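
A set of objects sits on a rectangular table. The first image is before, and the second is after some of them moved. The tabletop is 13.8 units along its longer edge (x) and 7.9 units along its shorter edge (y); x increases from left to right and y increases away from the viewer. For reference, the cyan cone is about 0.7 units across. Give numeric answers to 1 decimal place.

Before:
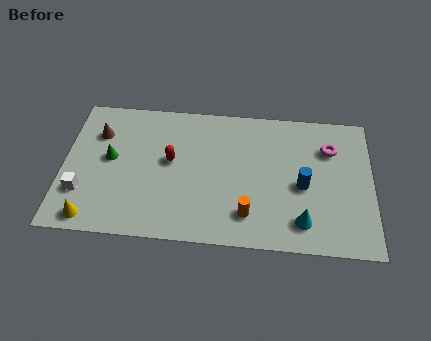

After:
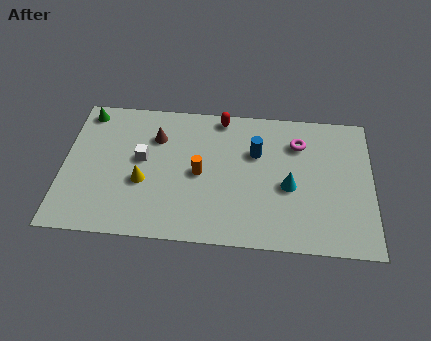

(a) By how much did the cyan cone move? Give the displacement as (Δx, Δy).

(-0.6, 1.9)

The cyan cone started near (10.7, 1.5) and ended near (10.1, 3.4).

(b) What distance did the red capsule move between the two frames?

3.5

From (4.8, 4.4) to (7.0, 7.1), the red capsule covered √(2.2² + 2.7²) ≈ 3.5 units.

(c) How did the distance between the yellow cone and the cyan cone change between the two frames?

-2.8

The distance was about 9.3 in the first image and 6.5 in the second, so they moved 2.8 units closer together.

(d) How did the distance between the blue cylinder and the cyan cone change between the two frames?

+0.3

They were about 2.0 units apart before and 2.3 after — 0.3 units further apart.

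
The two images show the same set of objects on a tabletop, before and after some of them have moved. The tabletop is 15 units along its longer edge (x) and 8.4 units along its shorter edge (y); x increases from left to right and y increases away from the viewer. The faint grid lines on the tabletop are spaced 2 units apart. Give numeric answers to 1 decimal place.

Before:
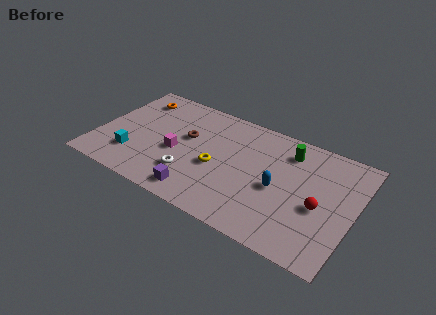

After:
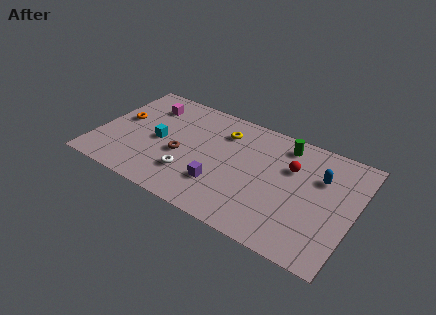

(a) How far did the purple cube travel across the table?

1.6

From (6.4, 1.2) to (7.5, 2.4), the purple cube covered √(1.1² + 1.2²) ≈ 1.6 units.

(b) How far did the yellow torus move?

2.8

The yellow torus was near (7.1, 3.6) before and (7.1, 6.4) after, so it travelled √(0.0² + 2.8²) ≈ 2.8 units.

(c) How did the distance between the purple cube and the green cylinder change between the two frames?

-1.5

Before: roughly 7.1 units apart; after: 5.6. That's 1.5 units closer together.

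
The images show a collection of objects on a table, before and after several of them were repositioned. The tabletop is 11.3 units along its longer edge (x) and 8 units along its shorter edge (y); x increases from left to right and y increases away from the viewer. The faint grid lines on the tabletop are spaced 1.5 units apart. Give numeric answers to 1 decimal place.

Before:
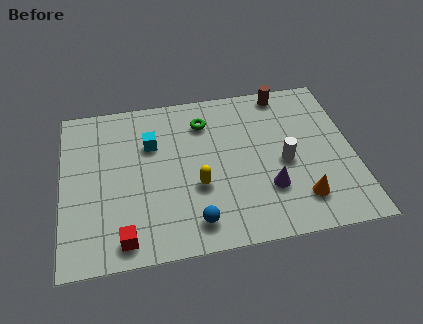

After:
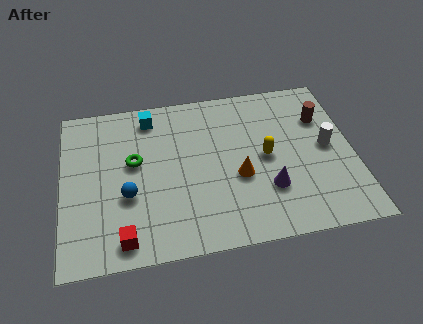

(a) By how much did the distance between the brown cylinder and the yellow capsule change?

-2.7

The distance was about 5.5 in the first image and 2.8 in the second, so they moved 2.7 units closer together.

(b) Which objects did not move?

the purple cone and the red cube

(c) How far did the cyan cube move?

1.4

The cyan cube was near (3.5, 5.4) before and (3.5, 6.8) after, so it travelled √(0.0² + 1.4²) ≈ 1.4 units.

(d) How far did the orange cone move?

2.7

The orange cone was near (9.1, 1.7) before and (6.8, 3.2) after, so it travelled √(2.3² + 1.5²) ≈ 2.7 units.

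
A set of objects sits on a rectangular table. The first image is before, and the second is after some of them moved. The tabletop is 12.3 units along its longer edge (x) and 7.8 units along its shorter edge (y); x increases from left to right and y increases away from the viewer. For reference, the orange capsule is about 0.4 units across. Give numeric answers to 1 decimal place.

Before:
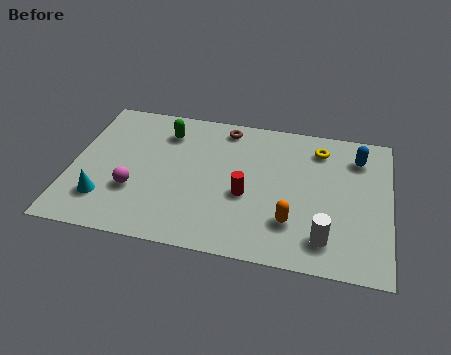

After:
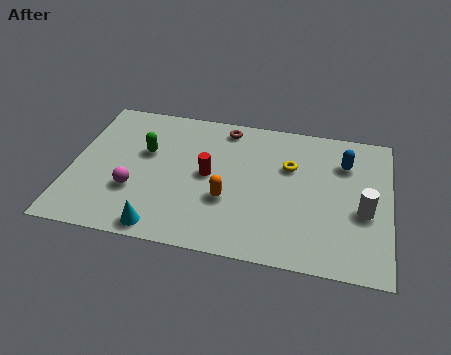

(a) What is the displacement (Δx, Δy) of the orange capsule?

(-2.5, 0.7)

The orange capsule started near (8.6, 2.1) and ended near (6.1, 2.8).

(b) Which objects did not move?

the magenta sphere and the brown torus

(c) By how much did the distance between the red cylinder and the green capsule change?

-1.8

They were about 4.4 units apart before and 2.6 after — 1.8 units closer together.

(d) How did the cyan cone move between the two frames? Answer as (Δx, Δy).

(2.3, -1.1)

The cyan cone was at about (1.4, 1.9) and moved to about (3.7, 0.8).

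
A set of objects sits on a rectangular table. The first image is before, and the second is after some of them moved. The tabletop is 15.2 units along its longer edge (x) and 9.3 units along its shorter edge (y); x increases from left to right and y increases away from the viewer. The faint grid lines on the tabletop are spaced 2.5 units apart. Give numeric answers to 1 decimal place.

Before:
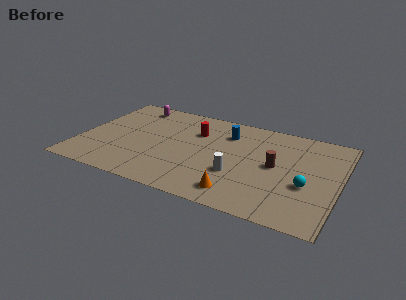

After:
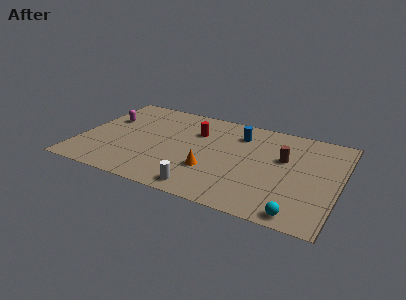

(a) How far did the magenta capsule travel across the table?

2.4

The magenta capsule moved from about (2.6, 8.0) to (1.3, 6.0), a distance of √(1.3² + 2.0²) ≈ 2.4.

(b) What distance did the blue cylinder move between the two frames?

0.7

The blue cylinder was near (8.4, 7.0) before and (9.1, 7.2) after, so it travelled √(0.7² + 0.2²) ≈ 0.7 units.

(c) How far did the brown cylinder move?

1.0

The brown cylinder moved from about (11.5, 4.8) to (11.9, 5.7), a distance of √(0.4² + 0.9²) ≈ 1.0.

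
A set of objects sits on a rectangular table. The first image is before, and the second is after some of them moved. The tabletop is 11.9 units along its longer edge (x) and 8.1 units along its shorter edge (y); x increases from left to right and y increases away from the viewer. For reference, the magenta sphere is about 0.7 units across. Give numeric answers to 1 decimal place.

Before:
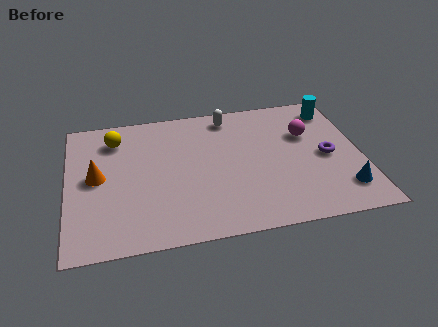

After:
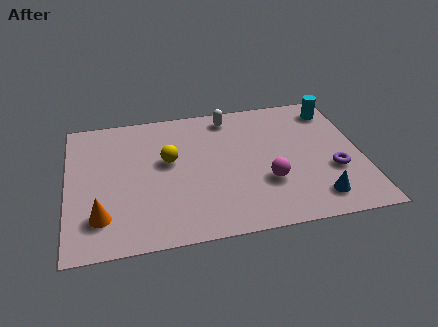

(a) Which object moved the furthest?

the magenta sphere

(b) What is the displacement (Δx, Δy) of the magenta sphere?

(-1.8, -2.6)

The magenta sphere started near (9.8, 5.3) and ended near (8.0, 2.7).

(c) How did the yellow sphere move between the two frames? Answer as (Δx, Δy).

(2.1, -1.7)

The yellow sphere was at about (2.0, 6.4) and moved to about (4.1, 4.7).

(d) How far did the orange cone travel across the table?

2.3

The orange cone moved from about (1.2, 4.2) to (1.3, 1.9), a distance of √(0.1² + 2.3²) ≈ 2.3.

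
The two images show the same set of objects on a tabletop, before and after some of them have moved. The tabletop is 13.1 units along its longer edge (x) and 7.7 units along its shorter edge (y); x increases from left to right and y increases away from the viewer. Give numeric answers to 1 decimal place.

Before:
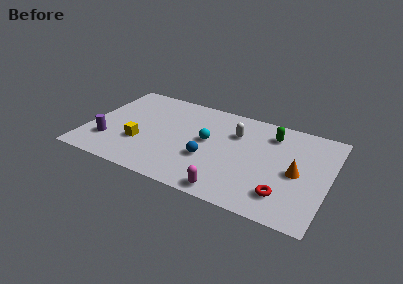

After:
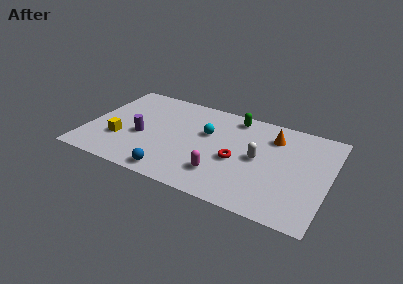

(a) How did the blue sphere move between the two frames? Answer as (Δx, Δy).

(-1.7, -1.9)

The blue sphere was at about (6.7, 2.8) and moved to about (5.0, 0.9).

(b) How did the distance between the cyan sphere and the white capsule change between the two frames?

+1.2

They were about 1.8 units apart before and 3.0 after — 1.2 units further apart.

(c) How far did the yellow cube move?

1.1

The yellow cube was near (3.0, 2.6) before and (1.9, 2.5) after, so it travelled √(1.1² + 0.1²) ≈ 1.1 units.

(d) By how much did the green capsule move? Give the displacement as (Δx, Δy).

(-2.1, 0.6)

From the two frames, the green capsule sits at roughly (9.8, 6.1) before and (7.7, 6.7) after.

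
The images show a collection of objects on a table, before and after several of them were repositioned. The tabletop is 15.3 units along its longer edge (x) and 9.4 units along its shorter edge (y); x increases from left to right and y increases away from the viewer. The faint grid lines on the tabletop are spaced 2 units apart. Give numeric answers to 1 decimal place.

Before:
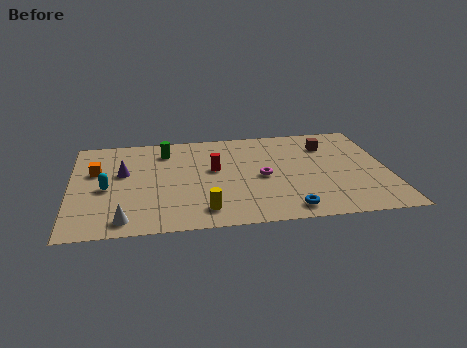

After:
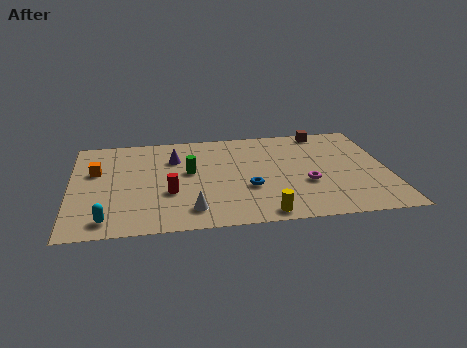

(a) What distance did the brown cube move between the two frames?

1.4

From (12.5, 7.1) to (12.4, 8.5), the brown cube covered √(0.1² + 1.4²) ≈ 1.4 units.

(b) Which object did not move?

the orange cube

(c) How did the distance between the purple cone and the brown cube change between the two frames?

-2.5

Before: roughly 10.1 units apart; after: 7.6. That's 2.5 units closer together.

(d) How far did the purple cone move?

2.7

The purple cone moved from about (2.5, 5.6) to (5.0, 6.7), a distance of √(2.5² + 1.1²) ≈ 2.7.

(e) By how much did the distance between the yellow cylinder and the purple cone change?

+1.6

They were about 5.5 units apart before and 7.1 after — 1.6 units further apart.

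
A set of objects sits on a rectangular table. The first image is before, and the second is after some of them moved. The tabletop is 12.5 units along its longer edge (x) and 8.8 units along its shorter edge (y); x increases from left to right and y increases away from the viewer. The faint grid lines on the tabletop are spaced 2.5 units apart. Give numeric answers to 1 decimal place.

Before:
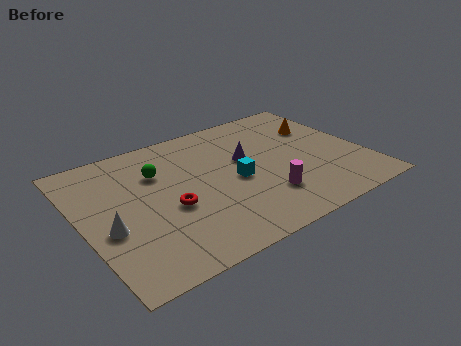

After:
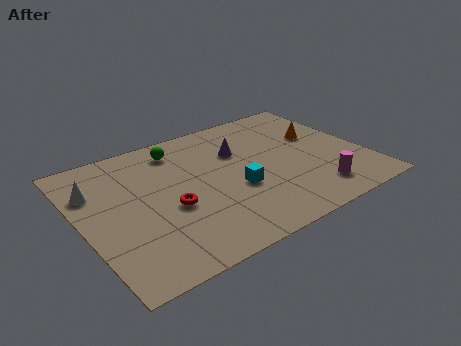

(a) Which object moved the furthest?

the white cone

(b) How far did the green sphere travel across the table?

1.6

From (3.6, 6.1) to (4.7, 7.3), the green sphere covered √(1.1² + 1.2²) ≈ 1.6 units.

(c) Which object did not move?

the red torus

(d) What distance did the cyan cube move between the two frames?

0.6

From (6.7, 4.0) to (6.6, 3.4), the cyan cube covered √(0.1² + 0.6²) ≈ 0.6 units.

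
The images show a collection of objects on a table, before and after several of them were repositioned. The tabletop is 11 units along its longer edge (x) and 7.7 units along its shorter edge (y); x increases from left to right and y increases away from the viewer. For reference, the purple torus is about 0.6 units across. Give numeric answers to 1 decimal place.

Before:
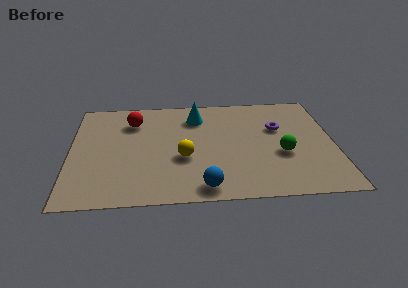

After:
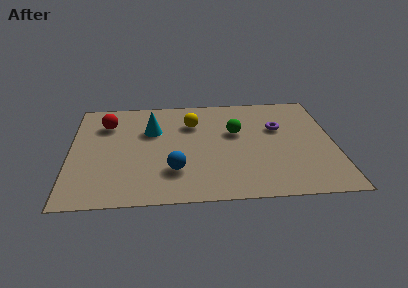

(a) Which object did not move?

the purple torus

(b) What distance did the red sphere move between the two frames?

1.1

The red sphere moved from about (2.6, 5.8) to (1.5, 5.7), a distance of √(1.1² + 0.1²) ≈ 1.1.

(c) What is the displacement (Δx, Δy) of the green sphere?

(-1.9, 1.7)

From the two frames, the green sphere sits at roughly (8.8, 3.0) before and (6.9, 4.7) after.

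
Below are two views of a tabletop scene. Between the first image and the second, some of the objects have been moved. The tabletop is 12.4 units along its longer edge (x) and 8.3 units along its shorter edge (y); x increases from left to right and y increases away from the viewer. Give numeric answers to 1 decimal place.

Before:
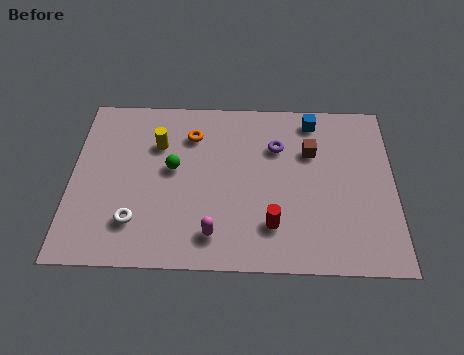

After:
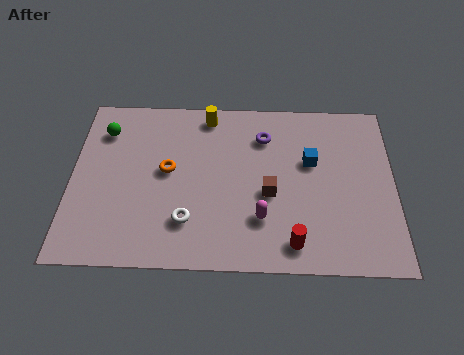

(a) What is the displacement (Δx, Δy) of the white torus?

(2.0, 0.1)

The white torus started near (2.5, 2.0) and ended near (4.5, 2.1).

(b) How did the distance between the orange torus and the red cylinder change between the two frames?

+0.5

Before: roughly 5.3 units apart; after: 5.8. That's 0.5 units further apart.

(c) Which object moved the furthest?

the green sphere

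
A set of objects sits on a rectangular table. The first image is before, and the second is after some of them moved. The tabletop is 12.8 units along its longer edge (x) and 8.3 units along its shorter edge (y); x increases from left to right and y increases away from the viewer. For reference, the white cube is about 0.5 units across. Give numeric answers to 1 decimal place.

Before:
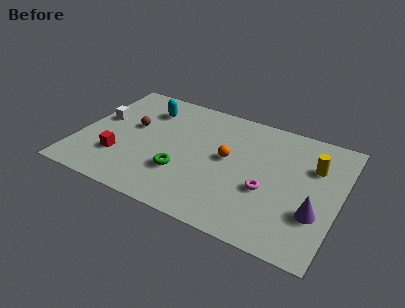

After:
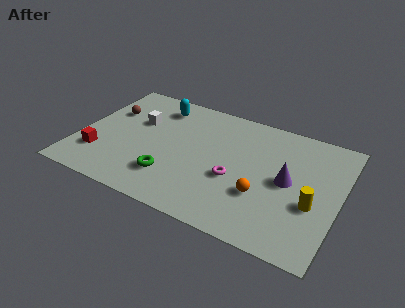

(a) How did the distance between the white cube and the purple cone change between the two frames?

-3.4

The distance was about 11.1 in the first image and 7.7 in the second, so they moved 3.4 units closer together.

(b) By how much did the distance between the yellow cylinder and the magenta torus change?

+0.6

The distance was about 3.2 in the first image and 3.8 in the second, so they moved 0.6 units further apart.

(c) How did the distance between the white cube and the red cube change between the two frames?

+0.7

They were about 2.7 units apart before and 3.4 after — 0.7 units further apart.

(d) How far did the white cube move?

1.9

From (0.9, 4.8) to (2.7, 5.3), the white cube covered √(1.8² + 0.5²) ≈ 1.9 units.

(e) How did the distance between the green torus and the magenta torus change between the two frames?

-0.9

The distance was about 4.1 in the first image and 3.2 in the second, so they moved 0.9 units closer together.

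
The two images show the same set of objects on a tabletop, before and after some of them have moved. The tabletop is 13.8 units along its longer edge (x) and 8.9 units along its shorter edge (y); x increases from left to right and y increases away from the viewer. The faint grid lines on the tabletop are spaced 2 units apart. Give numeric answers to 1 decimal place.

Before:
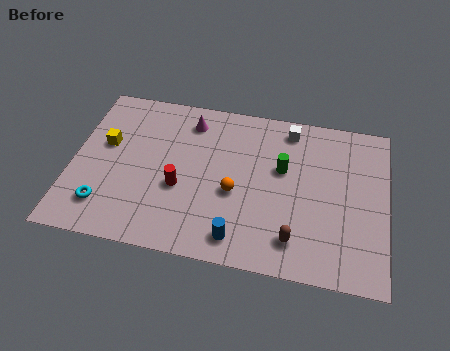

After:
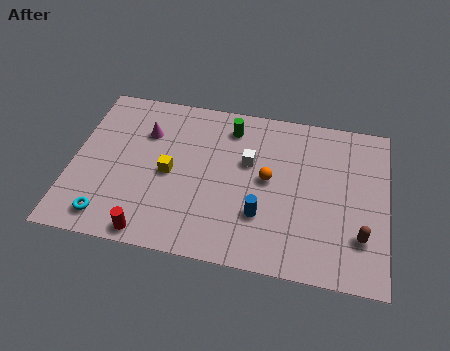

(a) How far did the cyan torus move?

0.6

The cyan torus was near (1.6, 1.9) before and (1.8, 1.3) after, so it travelled √(0.2² + 0.6²) ≈ 0.6 units.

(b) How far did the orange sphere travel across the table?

1.7

From (7.2, 3.7) to (8.6, 4.7), the orange sphere covered √(1.4² + 1.0²) ≈ 1.7 units.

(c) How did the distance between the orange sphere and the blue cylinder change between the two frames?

-0.4

The distance was about 2.4 in the first image and 2.0 in the second, so they moved 0.4 units closer together.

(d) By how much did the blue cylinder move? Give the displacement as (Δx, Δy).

(0.9, 1.4)

The blue cylinder was at about (7.5, 1.3) and moved to about (8.4, 2.7).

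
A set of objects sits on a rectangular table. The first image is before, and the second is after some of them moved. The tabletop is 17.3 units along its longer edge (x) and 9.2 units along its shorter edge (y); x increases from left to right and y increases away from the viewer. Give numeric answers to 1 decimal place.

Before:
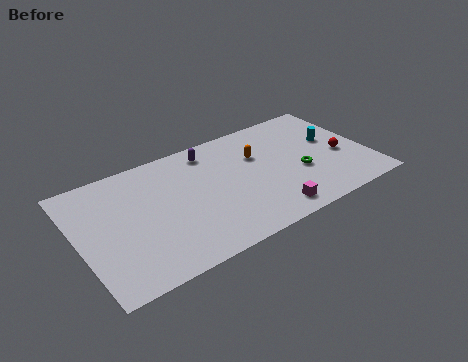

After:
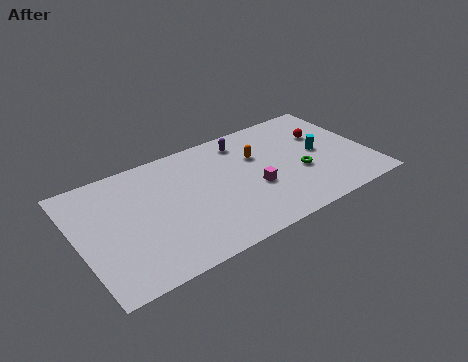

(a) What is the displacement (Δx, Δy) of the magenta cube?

(-0.5, 2.3)

The magenta cube was at about (10.8, 1.3) and moved to about (10.3, 3.6).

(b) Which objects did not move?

the green torus and the orange capsule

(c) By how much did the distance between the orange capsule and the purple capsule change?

-1.5

The distance was about 3.2 in the first image and 1.7 in the second, so they moved 1.5 units closer together.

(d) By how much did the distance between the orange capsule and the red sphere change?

-1.2

They were about 5.3 units apart before and 4.1 after — 1.2 units closer together.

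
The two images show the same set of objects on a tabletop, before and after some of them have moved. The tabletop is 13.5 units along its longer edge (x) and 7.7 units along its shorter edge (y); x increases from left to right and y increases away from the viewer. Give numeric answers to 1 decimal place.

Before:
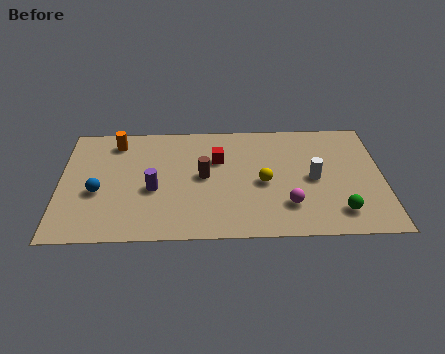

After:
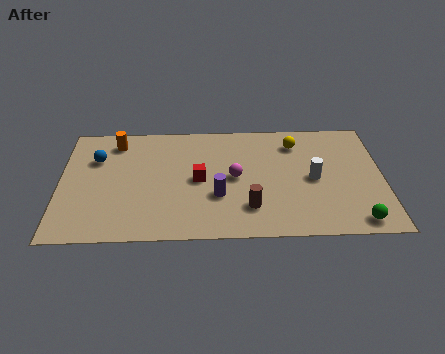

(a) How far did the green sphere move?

0.9

The green sphere was near (11.6, 1.5) before and (12.3, 0.9) after, so it travelled √(0.7² + 0.6²) ≈ 0.9 units.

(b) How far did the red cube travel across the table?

1.5

The red cube was near (6.6, 5.1) before and (5.8, 3.8) after, so it travelled √(0.8² + 1.3²) ≈ 1.5 units.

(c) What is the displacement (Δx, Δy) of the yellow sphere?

(1.4, 2.6)

The yellow sphere was at about (8.5, 3.5) and moved to about (9.9, 6.1).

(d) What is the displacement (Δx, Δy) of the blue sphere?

(-0.1, 2.2)

The blue sphere started near (1.6, 3.1) and ended near (1.5, 5.3).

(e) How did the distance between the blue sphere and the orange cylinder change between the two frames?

-2.0

The distance was about 3.4 in the first image and 1.4 in the second, so they moved 2.0 units closer together.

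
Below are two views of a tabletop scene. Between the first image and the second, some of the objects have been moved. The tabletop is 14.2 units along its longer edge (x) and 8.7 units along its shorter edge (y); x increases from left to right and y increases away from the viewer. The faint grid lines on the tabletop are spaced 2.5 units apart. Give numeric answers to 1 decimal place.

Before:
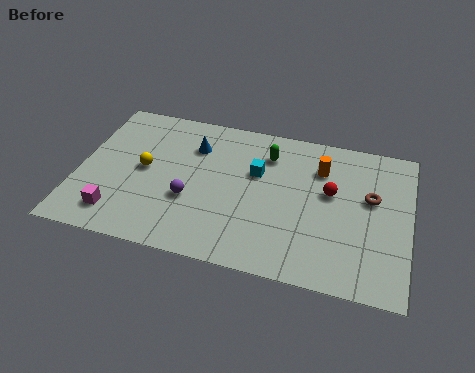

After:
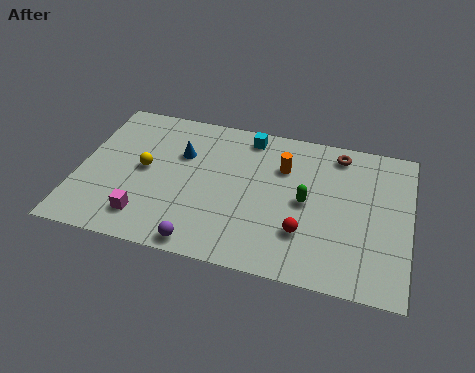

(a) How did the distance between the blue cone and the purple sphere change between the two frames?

+2.0

The distance was about 3.2 in the first image and 5.2 in the second, so they moved 2.0 units further apart.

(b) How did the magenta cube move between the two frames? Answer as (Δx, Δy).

(1.2, 0.1)

The magenta cube started near (1.9, 1.6) and ended near (3.1, 1.7).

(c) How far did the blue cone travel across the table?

0.8

The blue cone moved from about (4.8, 6.4) to (4.3, 5.8), a distance of √(0.5² + 0.6²) ≈ 0.8.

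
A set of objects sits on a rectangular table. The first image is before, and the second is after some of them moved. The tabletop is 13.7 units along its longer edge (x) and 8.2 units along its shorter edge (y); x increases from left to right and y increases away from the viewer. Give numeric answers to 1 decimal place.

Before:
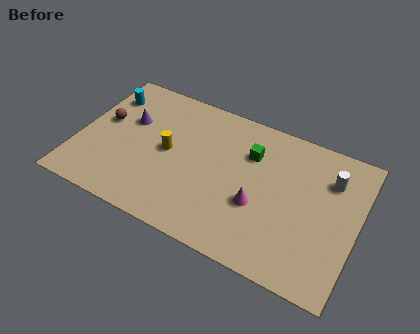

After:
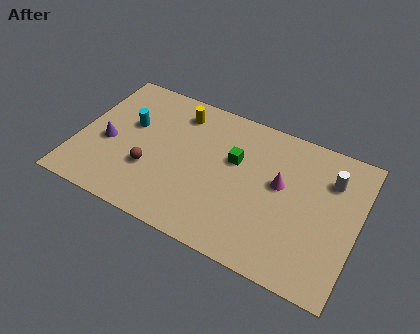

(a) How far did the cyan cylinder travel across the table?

1.9

From (1.0, 6.3) to (2.4, 5.0), the cyan cylinder covered √(1.4² + 1.3²) ≈ 1.9 units.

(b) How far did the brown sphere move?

3.2

The brown sphere was near (1.1, 4.7) before and (3.7, 2.8) after, so it travelled √(2.6² + 1.9²) ≈ 3.2 units.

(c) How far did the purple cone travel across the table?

1.9

From (2.3, 5.2) to (1.5, 3.5), the purple cone covered √(0.8² + 1.7²) ≈ 1.9 units.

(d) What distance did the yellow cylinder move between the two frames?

2.5

From (4.4, 4.2) to (4.6, 6.7), the yellow cylinder covered √(0.2² + 2.5²) ≈ 2.5 units.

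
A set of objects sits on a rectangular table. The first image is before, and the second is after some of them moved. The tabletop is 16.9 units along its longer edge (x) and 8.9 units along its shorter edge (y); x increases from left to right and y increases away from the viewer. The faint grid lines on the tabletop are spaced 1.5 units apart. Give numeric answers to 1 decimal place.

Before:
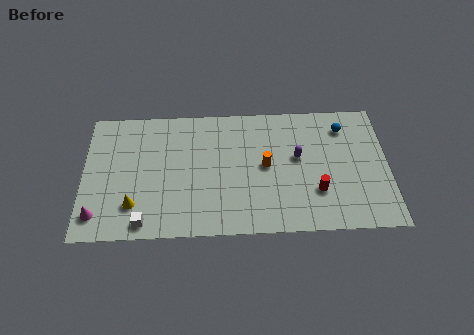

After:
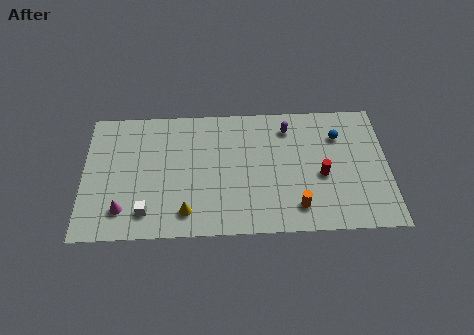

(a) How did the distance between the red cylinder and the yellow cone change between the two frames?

-2.3

Before: roughly 10.1 units apart; after: 7.8. That's 2.3 units closer together.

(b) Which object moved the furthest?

the orange cylinder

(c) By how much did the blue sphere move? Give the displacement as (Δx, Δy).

(-0.3, -0.6)

From the two frames, the blue sphere sits at roughly (14.5, 7.1) before and (14.2, 6.5) after.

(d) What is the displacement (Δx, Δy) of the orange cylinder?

(1.7, -2.9)

The orange cylinder started near (10.1, 4.6) and ended near (11.8, 1.7).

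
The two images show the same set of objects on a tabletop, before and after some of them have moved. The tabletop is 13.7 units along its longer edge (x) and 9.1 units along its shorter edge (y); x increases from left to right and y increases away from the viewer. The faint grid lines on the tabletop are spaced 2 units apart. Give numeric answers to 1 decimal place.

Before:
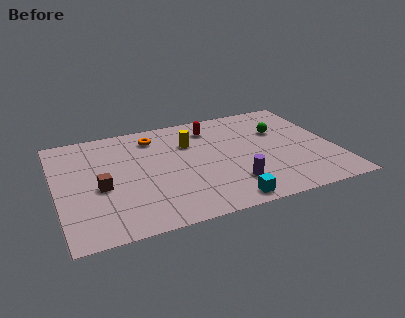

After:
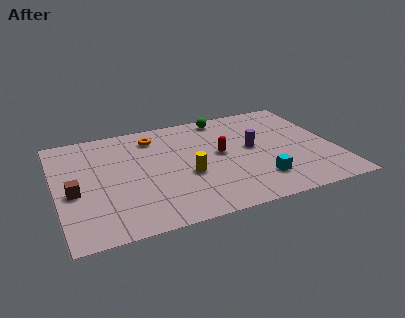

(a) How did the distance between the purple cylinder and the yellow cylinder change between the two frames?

-0.8

Before: roughly 4.4 units apart; after: 3.6. That's 0.8 units closer together.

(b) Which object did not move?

the orange torus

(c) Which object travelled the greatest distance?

the green sphere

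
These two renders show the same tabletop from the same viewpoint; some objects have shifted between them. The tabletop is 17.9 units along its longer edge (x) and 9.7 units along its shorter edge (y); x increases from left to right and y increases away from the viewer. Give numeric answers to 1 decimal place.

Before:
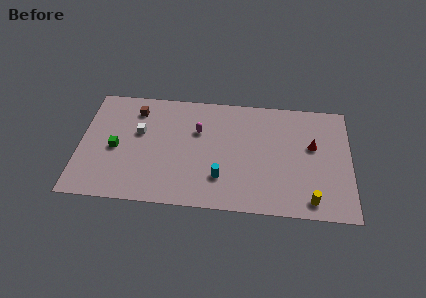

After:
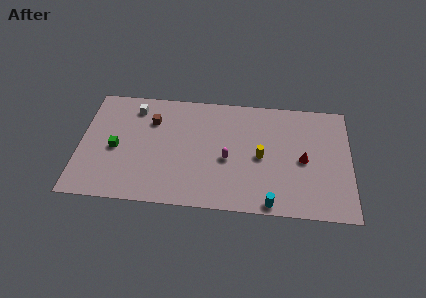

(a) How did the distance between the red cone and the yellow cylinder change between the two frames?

-1.7

The distance was about 4.5 in the first image and 2.8 in the second, so they moved 1.7 units closer together.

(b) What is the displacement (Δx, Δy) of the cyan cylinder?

(3.3, -1.8)

The cyan cylinder started near (9.4, 2.6) and ended near (12.7, 0.8).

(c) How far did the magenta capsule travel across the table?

3.0

From (7.8, 6.4) to (9.8, 4.2), the magenta capsule covered √(2.0² + 2.2²) ≈ 3.0 units.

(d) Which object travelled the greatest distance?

the yellow cylinder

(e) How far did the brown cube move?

1.4

From (3.6, 7.8) to (4.7, 7.0), the brown cube covered √(1.1² + 0.8²) ≈ 1.4 units.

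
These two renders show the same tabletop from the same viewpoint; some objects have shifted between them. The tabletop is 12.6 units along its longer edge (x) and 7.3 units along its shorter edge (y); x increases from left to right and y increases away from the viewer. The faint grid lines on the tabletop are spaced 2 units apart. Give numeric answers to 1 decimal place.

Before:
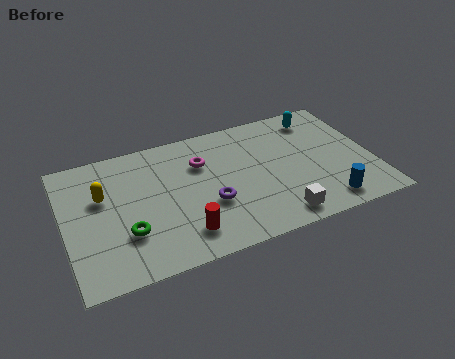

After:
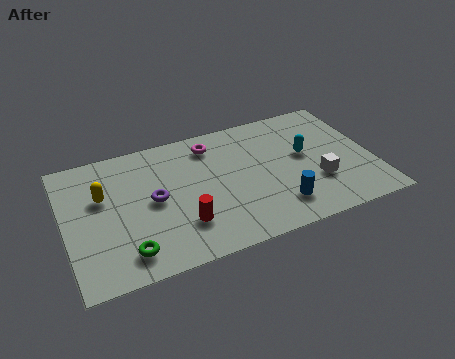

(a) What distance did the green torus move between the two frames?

1.0

From (2.4, 2.3) to (2.3, 1.3), the green torus covered √(0.1² + 1.0²) ≈ 1.0 units.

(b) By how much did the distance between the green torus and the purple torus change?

-0.7

The distance was about 3.4 in the first image and 2.7 in the second, so they moved 0.7 units closer together.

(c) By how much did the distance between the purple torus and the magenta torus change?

+1.1

The distance was about 2.4 in the first image and 3.5 in the second, so they moved 1.1 units further apart.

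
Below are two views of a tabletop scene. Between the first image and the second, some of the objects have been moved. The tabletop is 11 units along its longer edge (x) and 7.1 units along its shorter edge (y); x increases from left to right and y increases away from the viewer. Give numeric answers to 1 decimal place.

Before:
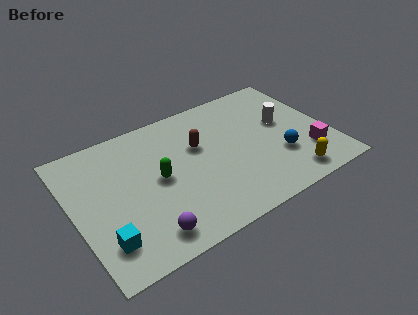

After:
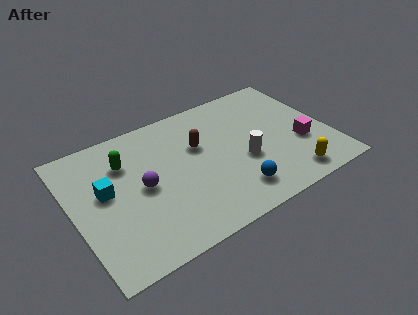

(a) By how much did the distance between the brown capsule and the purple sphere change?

-1.6

They were about 4.4 units apart before and 2.8 after — 1.6 units closer together.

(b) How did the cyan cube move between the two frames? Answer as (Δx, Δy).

(0.4, 2.4)

From the two frames, the cyan cube sits at roughly (1.0, 1.6) before and (1.4, 4.0) after.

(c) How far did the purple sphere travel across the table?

2.4

The purple sphere moved from about (2.7, 1.1) to (2.9, 3.5), a distance of √(0.2² + 2.4²) ≈ 2.4.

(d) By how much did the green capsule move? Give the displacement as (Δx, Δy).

(-1.2, 1.5)

The green capsule was at about (3.6, 3.6) and moved to about (2.4, 5.1).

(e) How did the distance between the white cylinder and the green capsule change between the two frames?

-0.3

They were about 5.6 units apart before and 5.3 after — 0.3 units closer together.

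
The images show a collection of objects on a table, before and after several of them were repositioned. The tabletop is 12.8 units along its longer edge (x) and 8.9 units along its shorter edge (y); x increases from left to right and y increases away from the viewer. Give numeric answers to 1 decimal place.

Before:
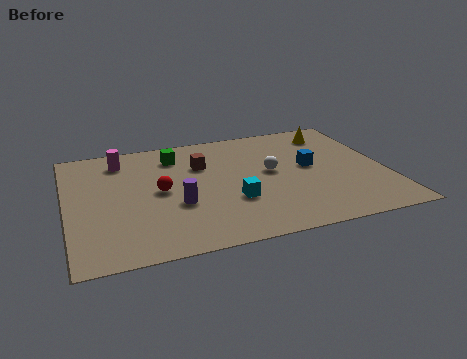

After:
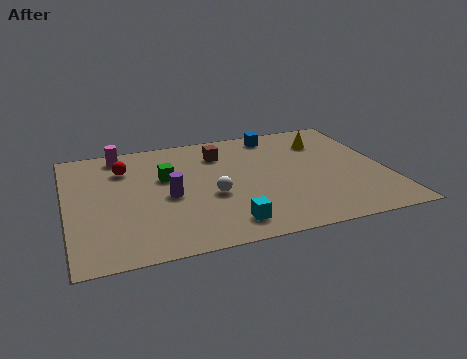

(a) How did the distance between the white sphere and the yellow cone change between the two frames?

+2.0

Before: roughly 3.8 units apart; after: 5.8. That's 2.0 units further apart.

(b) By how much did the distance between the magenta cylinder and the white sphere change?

-1.0

The distance was about 6.4 in the first image and 5.4 in the second, so they moved 1.0 units closer together.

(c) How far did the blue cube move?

3.2

From (9.8, 4.8) to (8.7, 7.8), the blue cube covered √(1.1² + 3.0²) ≈ 3.2 units.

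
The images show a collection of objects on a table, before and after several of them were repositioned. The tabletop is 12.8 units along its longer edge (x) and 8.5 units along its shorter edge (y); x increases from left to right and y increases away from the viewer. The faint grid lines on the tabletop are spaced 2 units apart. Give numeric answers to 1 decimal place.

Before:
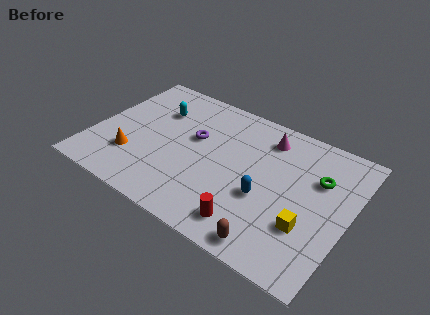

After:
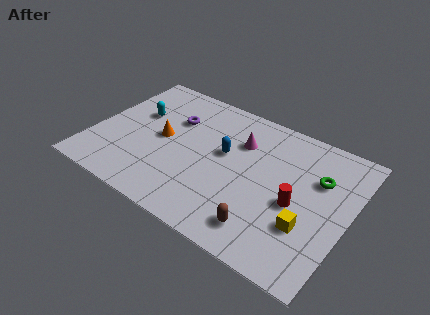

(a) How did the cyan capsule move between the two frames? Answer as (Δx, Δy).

(-0.9, -0.7)

From the two frames, the cyan capsule sits at roughly (2.8, 6.0) before and (1.9, 5.3) after.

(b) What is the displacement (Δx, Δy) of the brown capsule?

(-0.5, 0.6)

The brown capsule was at about (9.6, 0.9) and moved to about (9.1, 1.5).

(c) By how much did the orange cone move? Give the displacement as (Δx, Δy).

(1.2, 1.9)

From the two frames, the orange cone sits at roughly (2.2, 2.4) before and (3.4, 4.3) after.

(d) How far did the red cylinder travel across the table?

3.0

The red cylinder moved from about (8.4, 1.4) to (10.3, 3.7), a distance of √(1.9² + 2.3²) ≈ 3.0.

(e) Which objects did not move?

the green torus and the yellow cube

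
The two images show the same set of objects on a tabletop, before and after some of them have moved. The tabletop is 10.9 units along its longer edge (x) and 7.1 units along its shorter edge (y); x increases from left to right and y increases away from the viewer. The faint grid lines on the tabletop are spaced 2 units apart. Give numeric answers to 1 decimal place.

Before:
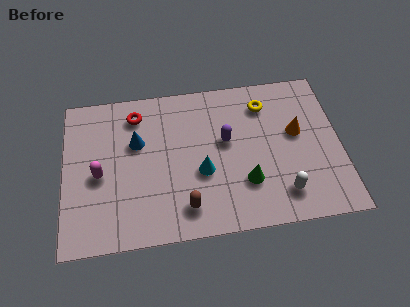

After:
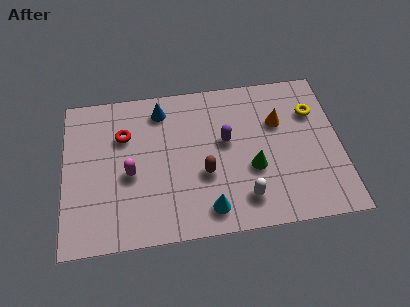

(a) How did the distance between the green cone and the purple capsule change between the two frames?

-0.4

They were about 2.1 units apart before and 1.7 after — 0.4 units closer together.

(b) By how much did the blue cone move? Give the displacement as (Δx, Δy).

(1.0, 1.4)

The blue cone was at about (2.9, 4.5) and moved to about (3.9, 5.9).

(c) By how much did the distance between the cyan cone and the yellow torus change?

+2.0

The distance was about 3.8 in the first image and 5.8 in the second, so they moved 2.0 units further apart.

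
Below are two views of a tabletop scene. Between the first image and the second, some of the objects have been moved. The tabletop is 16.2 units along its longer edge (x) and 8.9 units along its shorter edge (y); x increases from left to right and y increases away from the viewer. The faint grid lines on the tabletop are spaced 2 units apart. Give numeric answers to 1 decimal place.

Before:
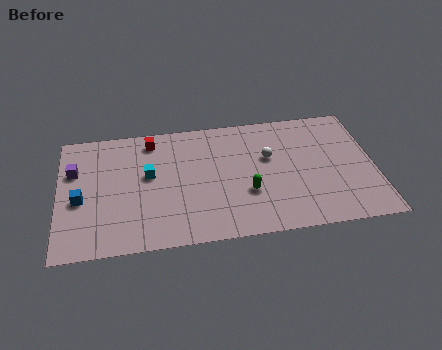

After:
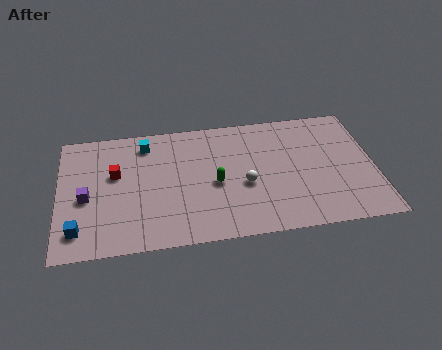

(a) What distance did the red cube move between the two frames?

2.9

The red cube moved from about (4.8, 7.6) to (2.9, 5.4), a distance of √(1.9² + 2.2²) ≈ 2.9.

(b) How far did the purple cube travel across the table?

2.1

The purple cube was near (0.8, 5.9) before and (1.4, 3.9) after, so it travelled √(0.6² + 2.0²) ≈ 2.1 units.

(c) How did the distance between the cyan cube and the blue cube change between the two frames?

+3.0

Before: roughly 3.7 units apart; after: 6.7. That's 3.0 units further apart.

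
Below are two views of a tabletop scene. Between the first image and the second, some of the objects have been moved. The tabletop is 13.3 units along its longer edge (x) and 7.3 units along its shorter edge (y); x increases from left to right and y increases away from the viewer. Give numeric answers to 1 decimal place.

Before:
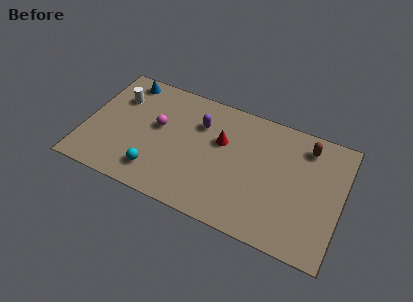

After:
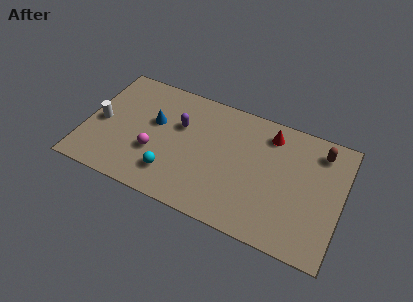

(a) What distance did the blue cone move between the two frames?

2.7

The blue cone was near (1.7, 6.4) before and (3.5, 4.4) after, so it travelled √(1.8² + 2.0²) ≈ 2.7 units.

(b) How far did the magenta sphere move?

1.6

The magenta sphere moved from about (3.7, 4.2) to (3.7, 2.6), a distance of √(0.0² + 1.6²) ≈ 1.6.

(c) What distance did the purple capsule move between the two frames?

1.1

From (5.8, 5.2) to (4.8, 4.7), the purple capsule covered √(1.0² + 0.5²) ≈ 1.1 units.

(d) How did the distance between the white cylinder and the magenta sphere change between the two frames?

+0.6

Before: roughly 2.4 units apart; after: 3.0. That's 0.6 units further apart.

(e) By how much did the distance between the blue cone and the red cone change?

+0.5

They were about 5.6 units apart before and 6.1 after — 0.5 units further apart.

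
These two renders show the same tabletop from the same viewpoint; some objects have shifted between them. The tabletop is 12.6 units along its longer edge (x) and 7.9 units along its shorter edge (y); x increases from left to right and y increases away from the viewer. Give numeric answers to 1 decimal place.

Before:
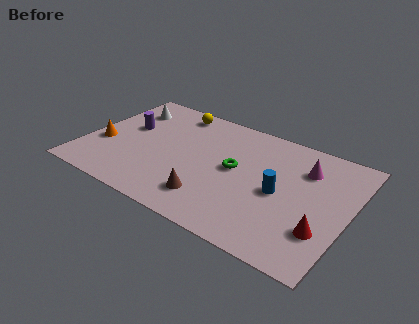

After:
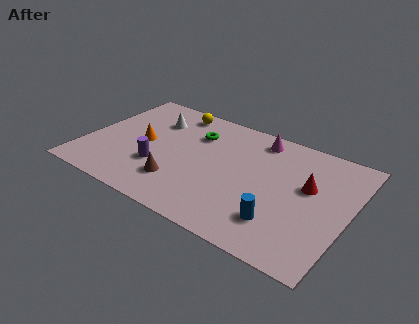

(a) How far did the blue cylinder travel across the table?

1.8

From (9.4, 3.7) to (9.7, 1.9), the blue cylinder covered √(0.3² + 1.8²) ≈ 1.8 units.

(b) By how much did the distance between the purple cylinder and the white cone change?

+1.9

They were about 1.4 units apart before and 3.3 after — 1.9 units further apart.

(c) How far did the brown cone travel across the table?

1.6

The brown cone moved from about (6.4, 1.7) to (4.8, 2.0), a distance of √(1.6² + 0.3²) ≈ 1.6.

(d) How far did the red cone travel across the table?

2.6

From (11.6, 2.3) to (10.6, 4.7), the red cone covered √(1.0² + 2.4²) ≈ 2.6 units.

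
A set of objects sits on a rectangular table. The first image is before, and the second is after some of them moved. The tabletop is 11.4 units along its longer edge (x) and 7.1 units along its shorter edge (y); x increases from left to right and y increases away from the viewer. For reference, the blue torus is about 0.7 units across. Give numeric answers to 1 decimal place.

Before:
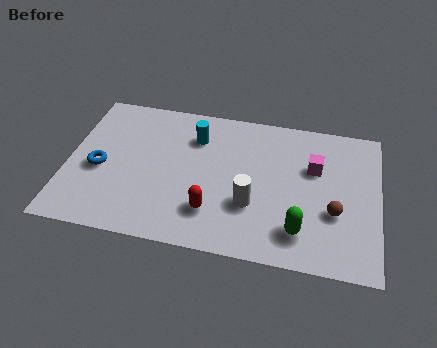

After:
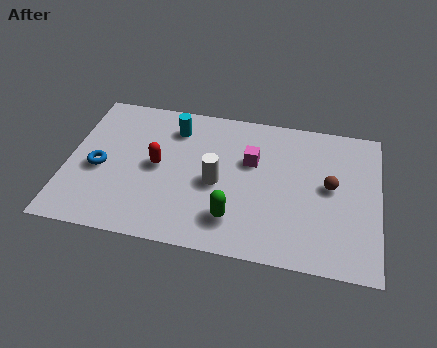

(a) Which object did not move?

the blue torus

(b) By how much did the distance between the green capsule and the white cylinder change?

-0.3

Before: roughly 2.0 units apart; after: 1.7. That's 0.3 units closer together.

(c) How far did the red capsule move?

2.8

From (5.4, 1.8) to (3.3, 3.6), the red capsule covered √(2.1² + 1.8²) ≈ 2.8 units.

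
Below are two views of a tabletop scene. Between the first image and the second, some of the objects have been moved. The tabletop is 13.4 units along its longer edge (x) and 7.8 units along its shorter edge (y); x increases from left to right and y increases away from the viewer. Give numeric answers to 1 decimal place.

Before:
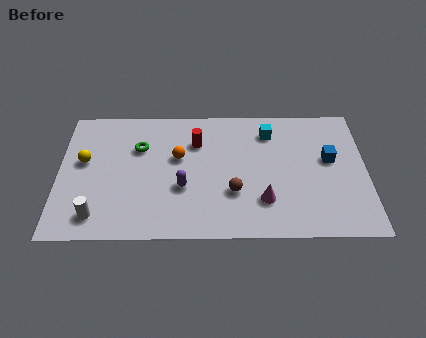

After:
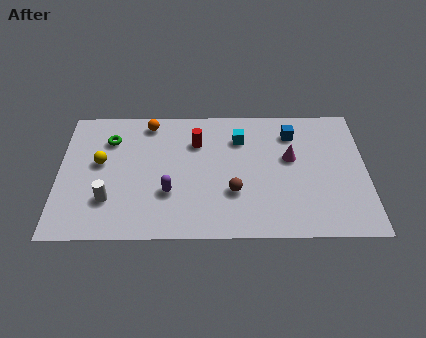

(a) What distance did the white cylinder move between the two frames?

1.0

The white cylinder moved from about (1.7, 1.3) to (2.2, 2.2), a distance of √(0.5² + 0.9²) ≈ 1.0.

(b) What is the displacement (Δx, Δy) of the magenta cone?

(1.2, 2.5)

The magenta cone started near (8.9, 2.1) and ended near (10.1, 4.6).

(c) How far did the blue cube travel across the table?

2.3

The blue cube moved from about (11.8, 4.5) to (10.2, 6.1), a distance of √(1.6² + 1.6²) ≈ 2.3.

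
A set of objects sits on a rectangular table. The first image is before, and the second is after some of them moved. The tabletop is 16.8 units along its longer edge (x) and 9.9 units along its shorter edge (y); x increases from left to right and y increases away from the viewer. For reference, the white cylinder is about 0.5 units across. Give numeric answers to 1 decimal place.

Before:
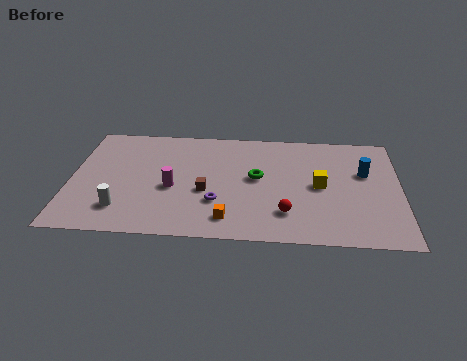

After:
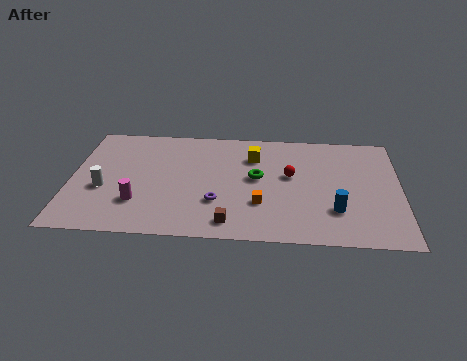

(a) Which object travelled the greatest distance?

the yellow cube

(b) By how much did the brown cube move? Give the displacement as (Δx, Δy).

(1.3, -2.6)

The brown cube was at about (6.9, 4.0) and moved to about (8.2, 1.4).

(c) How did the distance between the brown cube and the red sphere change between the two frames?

+0.8

The distance was about 4.4 in the first image and 5.2 in the second, so they moved 0.8 units further apart.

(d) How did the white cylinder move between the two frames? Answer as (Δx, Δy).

(-1.0, 1.7)

The white cylinder started near (2.7, 2.2) and ended near (1.7, 3.9).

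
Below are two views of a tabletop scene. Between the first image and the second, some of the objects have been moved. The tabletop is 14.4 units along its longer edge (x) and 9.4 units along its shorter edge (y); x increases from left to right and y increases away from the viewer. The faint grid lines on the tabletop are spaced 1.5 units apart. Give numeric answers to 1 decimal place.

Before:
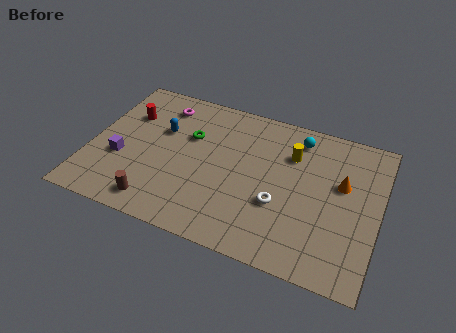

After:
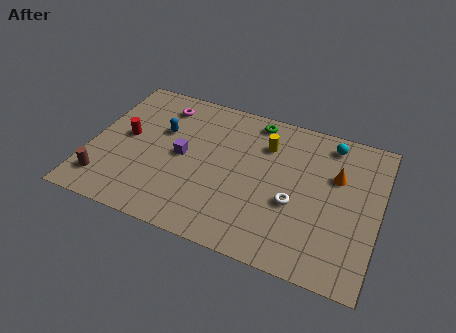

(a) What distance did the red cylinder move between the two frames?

1.5

The red cylinder was near (1.6, 6.5) before and (1.7, 5.0) after, so it travelled √(0.1² + 1.5²) ≈ 1.5 units.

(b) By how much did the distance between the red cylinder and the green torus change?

+3.8

Before: roughly 3.2 units apart; after: 7.0. That's 3.8 units further apart.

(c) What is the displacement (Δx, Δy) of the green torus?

(3.1, 2.2)

The green torus was at about (4.8, 6.1) and moved to about (7.9, 8.3).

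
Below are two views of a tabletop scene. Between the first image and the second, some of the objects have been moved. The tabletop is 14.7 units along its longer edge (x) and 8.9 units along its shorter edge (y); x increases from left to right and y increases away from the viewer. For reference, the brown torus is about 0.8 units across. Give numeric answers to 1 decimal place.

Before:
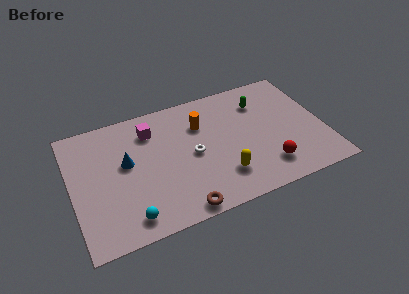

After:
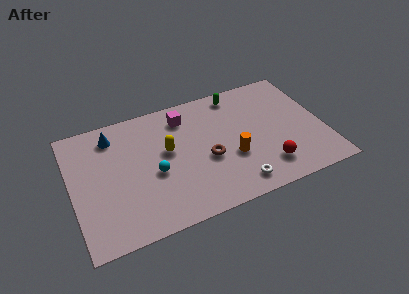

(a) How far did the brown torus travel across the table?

3.5

The brown torus moved from about (5.9, 0.8) to (7.8, 3.7), a distance of √(1.9² + 2.9²) ≈ 3.5.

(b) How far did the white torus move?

3.7

The white torus was near (7.0, 4.3) before and (9.2, 1.3) after, so it travelled √(2.2² + 3.0²) ≈ 3.7 units.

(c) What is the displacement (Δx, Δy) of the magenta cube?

(2.0, 0.3)

The magenta cube started near (4.8, 6.9) and ended near (6.8, 7.2).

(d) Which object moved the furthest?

the yellow capsule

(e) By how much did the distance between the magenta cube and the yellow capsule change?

-3.6

They were about 6.0 units apart before and 2.4 after — 3.6 units closer together.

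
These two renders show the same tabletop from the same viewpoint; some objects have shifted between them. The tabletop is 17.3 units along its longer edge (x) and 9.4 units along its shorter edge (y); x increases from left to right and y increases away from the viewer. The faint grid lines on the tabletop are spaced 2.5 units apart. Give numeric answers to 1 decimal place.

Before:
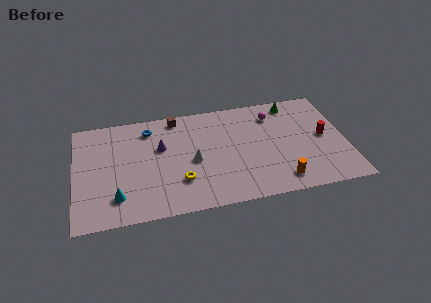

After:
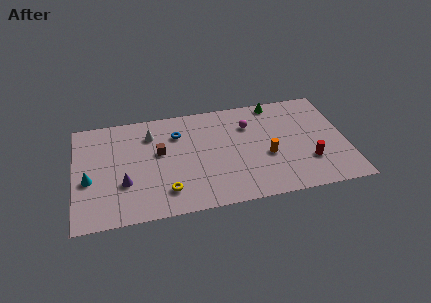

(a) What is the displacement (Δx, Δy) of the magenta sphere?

(-1.6, -0.6)

The magenta sphere started near (12.8, 7.4) and ended near (11.2, 6.8).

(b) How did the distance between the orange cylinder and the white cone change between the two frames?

+2.0

Before: roughly 6.1 units apart; after: 8.1. That's 2.0 units further apart.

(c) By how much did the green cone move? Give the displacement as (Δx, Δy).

(-1.1, 0.3)

The green cone was at about (14.1, 8.2) and moved to about (13.0, 8.5).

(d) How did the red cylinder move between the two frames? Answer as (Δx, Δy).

(-1.1, -2.0)

From the two frames, the red cylinder sits at roughly (15.9, 4.8) before and (14.8, 2.8) after.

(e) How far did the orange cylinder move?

2.4

The orange cylinder moved from about (12.9, 1.5) to (12.2, 3.8), a distance of √(0.7² + 2.3²) ≈ 2.4.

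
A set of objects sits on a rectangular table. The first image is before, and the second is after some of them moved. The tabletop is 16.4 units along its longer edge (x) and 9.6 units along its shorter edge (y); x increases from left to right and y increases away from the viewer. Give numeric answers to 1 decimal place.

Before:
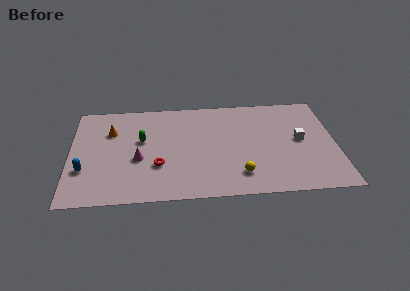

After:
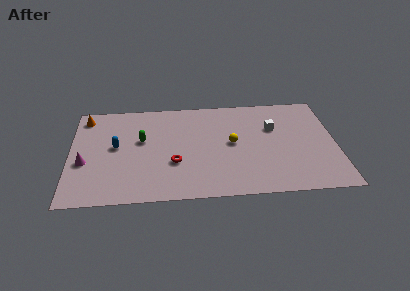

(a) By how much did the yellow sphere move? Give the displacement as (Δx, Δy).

(-0.4, 3.0)

The yellow sphere started near (10.4, 2.0) and ended near (10.0, 5.0).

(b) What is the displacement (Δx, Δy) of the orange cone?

(-1.6, 1.5)

The orange cone started near (2.5, 6.7) and ended near (0.9, 8.2).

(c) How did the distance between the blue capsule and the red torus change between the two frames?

-0.5

They were about 4.5 units apart before and 4.0 after — 0.5 units closer together.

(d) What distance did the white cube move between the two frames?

2.1

From (14.2, 5.0) to (12.6, 6.3), the white cube covered √(1.6² + 1.3²) ≈ 2.1 units.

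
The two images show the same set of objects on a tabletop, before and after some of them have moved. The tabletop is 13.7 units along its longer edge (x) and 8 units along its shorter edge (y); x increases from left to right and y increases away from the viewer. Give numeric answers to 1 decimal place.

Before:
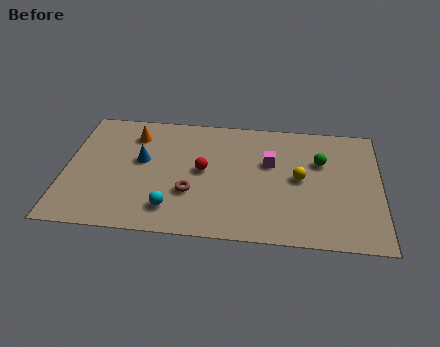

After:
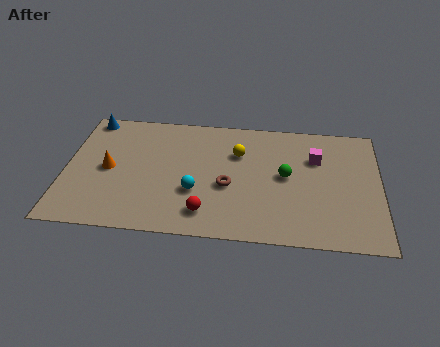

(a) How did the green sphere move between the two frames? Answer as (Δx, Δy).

(-1.5, -1.1)

From the two frames, the green sphere sits at roughly (11.1, 5.3) before and (9.6, 4.2) after.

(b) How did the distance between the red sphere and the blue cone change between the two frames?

+5.1

They were about 2.7 units apart before and 7.8 after — 5.1 units further apart.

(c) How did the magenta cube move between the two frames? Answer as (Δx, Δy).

(2.0, 0.5)

The magenta cube was at about (8.9, 5.0) and moved to about (10.9, 5.5).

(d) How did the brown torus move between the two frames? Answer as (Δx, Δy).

(1.6, 0.6)

The brown torus started near (5.5, 2.7) and ended near (7.1, 3.3).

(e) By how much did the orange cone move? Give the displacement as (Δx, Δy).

(-1.0, -2.4)

From the two frames, the orange cone sits at roughly (2.9, 6.3) before and (1.9, 3.9) after.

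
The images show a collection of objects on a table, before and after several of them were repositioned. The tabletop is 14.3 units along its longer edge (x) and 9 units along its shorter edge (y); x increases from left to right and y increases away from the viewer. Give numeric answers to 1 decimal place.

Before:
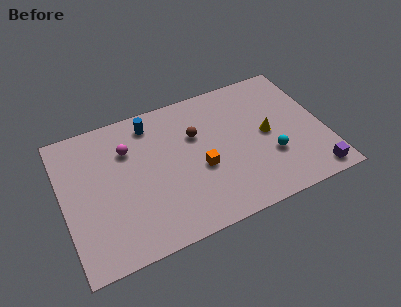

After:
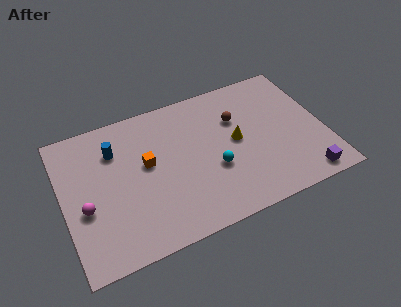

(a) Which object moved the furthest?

the magenta sphere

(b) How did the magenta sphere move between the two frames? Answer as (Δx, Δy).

(-2.6, -2.8)

The magenta sphere was at about (3.7, 6.4) and moved to about (1.1, 3.6).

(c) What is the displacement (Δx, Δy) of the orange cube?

(-2.8, 1.4)

The orange cube started near (7.4, 3.7) and ended near (4.6, 5.1).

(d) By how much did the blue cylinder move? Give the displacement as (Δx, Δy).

(-2.1, -1.0)

The blue cylinder was at about (5.1, 7.6) and moved to about (3.0, 6.6).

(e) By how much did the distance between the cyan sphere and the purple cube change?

+2.4

Before: roughly 2.9 units apart; after: 5.3. That's 2.4 units further apart.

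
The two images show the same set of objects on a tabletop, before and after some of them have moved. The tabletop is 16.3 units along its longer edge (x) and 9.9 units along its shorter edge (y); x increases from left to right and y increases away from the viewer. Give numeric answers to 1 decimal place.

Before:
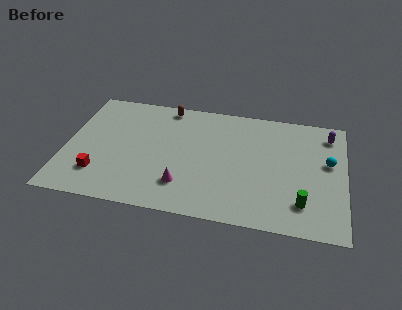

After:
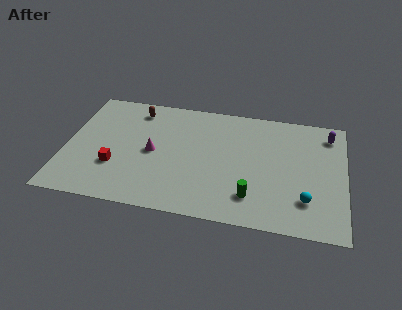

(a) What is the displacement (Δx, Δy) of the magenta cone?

(-1.9, 2.4)

The magenta cone started near (7.0, 2.4) and ended near (5.1, 4.8).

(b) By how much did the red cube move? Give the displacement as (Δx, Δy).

(0.9, 0.8)

The red cube was at about (2.1, 2.4) and moved to about (3.0, 3.2).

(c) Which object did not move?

the purple capsule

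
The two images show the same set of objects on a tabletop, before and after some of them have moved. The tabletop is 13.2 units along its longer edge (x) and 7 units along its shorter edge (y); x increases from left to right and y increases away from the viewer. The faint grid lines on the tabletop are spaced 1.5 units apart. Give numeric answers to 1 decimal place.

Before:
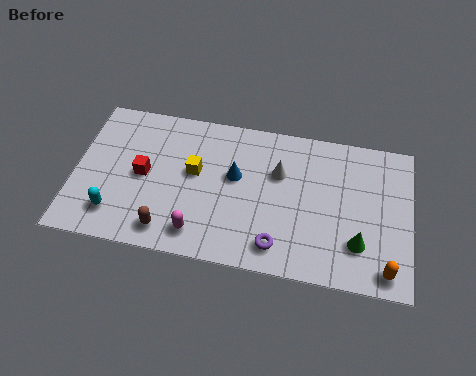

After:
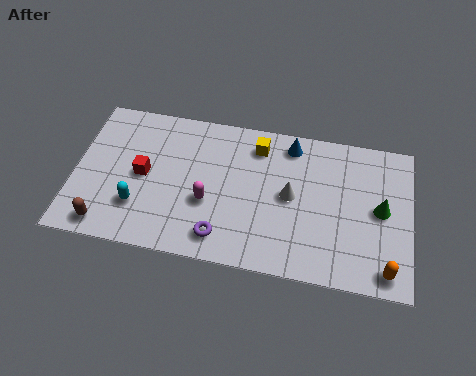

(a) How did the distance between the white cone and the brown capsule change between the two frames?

+2.1

The distance was about 5.5 in the first image and 7.6 in the second, so they moved 2.1 units further apart.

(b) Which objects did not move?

the orange capsule and the red cube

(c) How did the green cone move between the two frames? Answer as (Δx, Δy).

(0.8, 1.7)

The green cone was at about (11.2, 1.9) and moved to about (12.0, 3.6).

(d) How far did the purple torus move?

2.2

The purple torus moved from about (8.1, 1.2) to (5.9, 1.2), a distance of √(2.2² + 0.0²) ≈ 2.2.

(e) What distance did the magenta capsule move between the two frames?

1.5

From (5.0, 1.2) to (5.3, 2.7), the magenta capsule covered √(0.3² + 1.5²) ≈ 1.5 units.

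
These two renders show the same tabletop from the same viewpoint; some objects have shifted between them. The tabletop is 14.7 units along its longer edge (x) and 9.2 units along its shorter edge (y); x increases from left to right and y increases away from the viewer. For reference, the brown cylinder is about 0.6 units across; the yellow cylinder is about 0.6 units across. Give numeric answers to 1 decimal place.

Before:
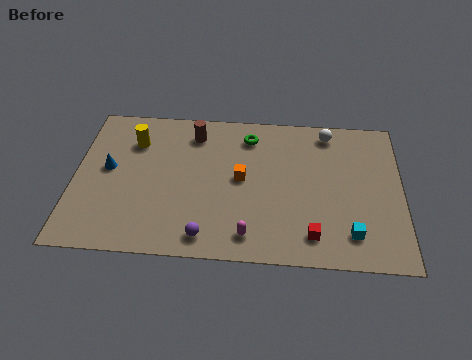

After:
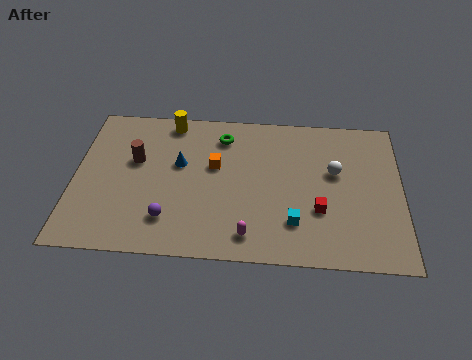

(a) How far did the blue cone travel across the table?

3.2

The blue cone moved from about (1.5, 5.0) to (4.7, 5.5), a distance of √(3.2² + 0.5²) ≈ 3.2.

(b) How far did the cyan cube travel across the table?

2.5

From (12.4, 1.8) to (9.9, 2.3), the cyan cube covered √(2.5² + 0.5²) ≈ 2.5 units.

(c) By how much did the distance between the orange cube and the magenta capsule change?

+1.0

The distance was about 3.4 in the first image and 4.4 in the second, so they moved 1.0 units further apart.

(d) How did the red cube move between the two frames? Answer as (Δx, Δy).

(0.3, 1.5)

The red cube was at about (10.7, 1.6) and moved to about (11.0, 3.1).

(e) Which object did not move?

the magenta capsule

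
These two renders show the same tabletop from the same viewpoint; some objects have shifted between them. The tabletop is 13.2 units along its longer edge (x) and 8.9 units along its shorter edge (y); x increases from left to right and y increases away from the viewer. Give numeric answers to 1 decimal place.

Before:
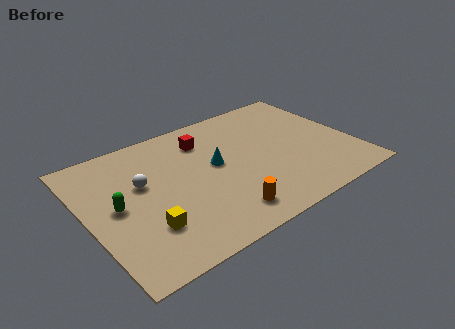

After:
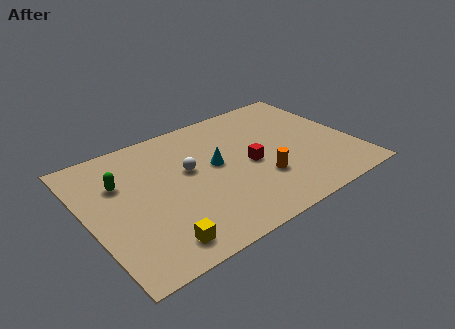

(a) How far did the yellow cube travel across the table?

1.2

The yellow cube moved from about (2.5, 2.5) to (2.8, 1.3), a distance of √(0.3² + 1.2²) ≈ 1.2.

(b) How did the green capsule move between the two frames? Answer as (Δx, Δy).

(0.4, 1.5)

The green capsule started near (1.4, 4.5) and ended near (1.8, 6.0).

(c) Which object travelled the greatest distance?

the red cube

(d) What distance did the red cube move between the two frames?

3.3

From (6.2, 6.9) to (8.0, 4.1), the red cube covered √(1.8² + 2.8²) ≈ 3.3 units.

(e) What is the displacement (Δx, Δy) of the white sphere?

(2.3, -0.2)

The white sphere was at about (2.8, 5.4) and moved to about (5.1, 5.2).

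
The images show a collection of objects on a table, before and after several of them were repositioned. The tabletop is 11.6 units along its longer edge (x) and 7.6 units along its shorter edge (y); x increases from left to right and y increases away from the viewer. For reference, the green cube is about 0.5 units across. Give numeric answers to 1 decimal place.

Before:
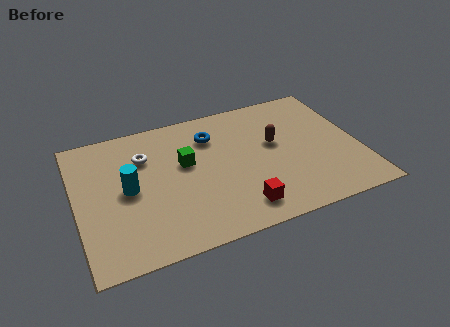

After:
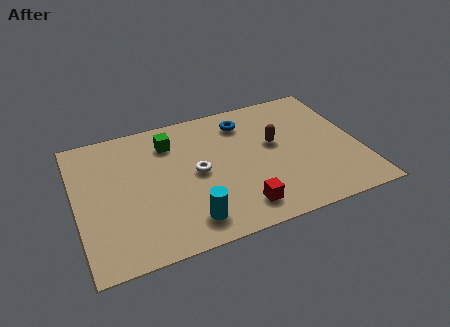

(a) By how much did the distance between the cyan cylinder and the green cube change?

+2.1

Before: roughly 2.5 units apart; after: 4.6. That's 2.1 units further apart.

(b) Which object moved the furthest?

the cyan cylinder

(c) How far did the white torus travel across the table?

2.6

The white torus moved from about (2.9, 5.4) to (4.9, 3.8), a distance of √(2.0² + 1.6²) ≈ 2.6.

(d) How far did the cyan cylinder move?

3.3

From (2.1, 3.8) to (4.3, 1.3), the cyan cylinder covered √(2.2² + 2.5²) ≈ 3.3 units.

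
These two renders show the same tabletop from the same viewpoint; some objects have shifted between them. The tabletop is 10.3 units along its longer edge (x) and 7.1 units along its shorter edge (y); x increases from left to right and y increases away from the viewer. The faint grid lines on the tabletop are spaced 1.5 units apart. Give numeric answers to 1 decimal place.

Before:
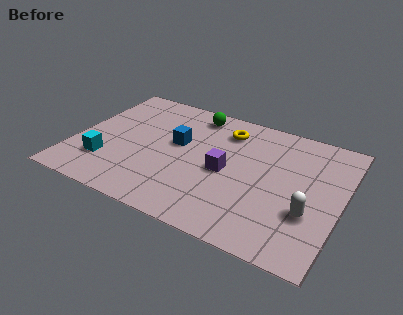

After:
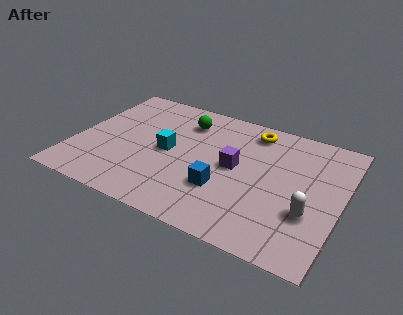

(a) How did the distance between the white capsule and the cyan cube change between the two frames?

-2.1

Before: roughly 7.8 units apart; after: 5.7. That's 2.1 units closer together.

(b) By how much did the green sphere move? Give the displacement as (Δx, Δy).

(-0.3, -0.6)

From the two frames, the green sphere sits at roughly (4.3, 6.1) before and (4.0, 5.5) after.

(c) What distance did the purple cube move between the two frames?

0.5

The purple cube was near (5.9, 3.3) before and (6.2, 3.7) after, so it travelled √(0.3² + 0.4²) ≈ 0.5 units.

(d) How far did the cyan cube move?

2.7

The cyan cube moved from about (1.4, 1.9) to (3.6, 3.5), a distance of √(2.2² + 1.6²) ≈ 2.7.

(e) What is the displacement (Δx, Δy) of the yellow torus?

(1.0, 0.4)

The yellow torus started near (5.6, 5.6) and ended near (6.6, 6.0).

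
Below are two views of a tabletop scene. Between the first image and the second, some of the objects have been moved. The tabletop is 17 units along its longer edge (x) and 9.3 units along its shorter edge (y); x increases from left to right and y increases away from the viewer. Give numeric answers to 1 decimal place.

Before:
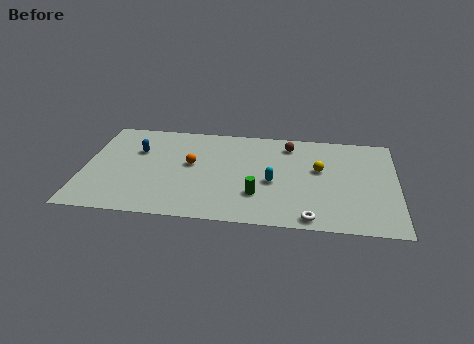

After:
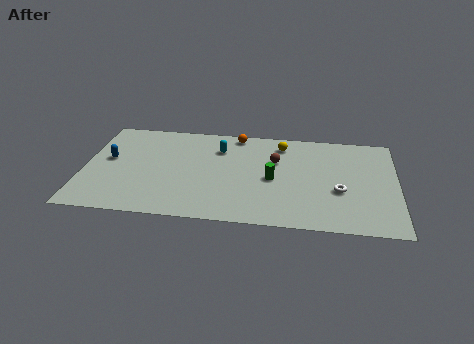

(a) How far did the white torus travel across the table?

3.1

The white torus was near (12.4, 0.9) before and (13.9, 3.6) after, so it travelled √(1.5² + 2.7²) ≈ 3.1 units.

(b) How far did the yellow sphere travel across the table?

3.0

The yellow sphere moved from about (12.8, 5.5) to (10.7, 7.7), a distance of √(2.1² + 2.2²) ≈ 3.0.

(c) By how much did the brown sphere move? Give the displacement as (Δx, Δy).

(-0.7, -1.6)

From the two frames, the brown sphere sits at roughly (11.1, 7.7) before and (10.4, 6.1) after.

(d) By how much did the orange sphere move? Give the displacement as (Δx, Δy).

(2.4, 3.2)

From the two frames, the orange sphere sits at roughly (5.8, 5.2) before and (8.2, 8.4) after.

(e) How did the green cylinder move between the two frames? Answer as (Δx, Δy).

(0.8, 1.6)

From the two frames, the green cylinder sits at roughly (9.5, 2.7) before and (10.3, 4.3) after.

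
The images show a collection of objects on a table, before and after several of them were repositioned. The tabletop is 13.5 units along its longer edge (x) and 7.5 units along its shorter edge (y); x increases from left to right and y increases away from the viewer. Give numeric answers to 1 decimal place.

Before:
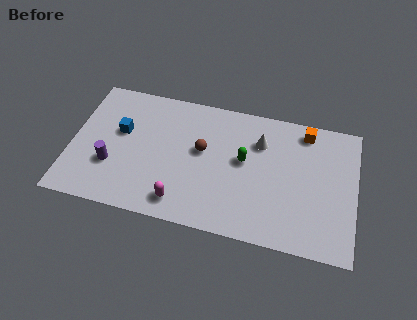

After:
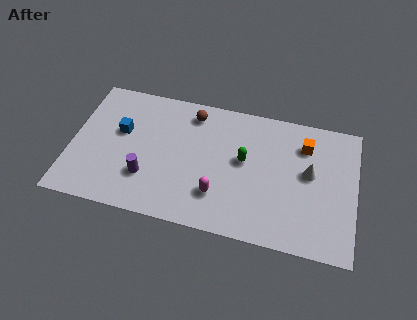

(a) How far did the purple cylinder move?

1.7

The purple cylinder was near (2.0, 2.5) before and (3.7, 2.2) after, so it travelled √(1.7² + 0.3²) ≈ 1.7 units.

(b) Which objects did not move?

the green capsule and the blue cube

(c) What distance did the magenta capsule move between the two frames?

1.9

The magenta capsule was near (5.4, 1.2) before and (7.1, 2.0) after, so it travelled √(1.7² + 0.8²) ≈ 1.9 units.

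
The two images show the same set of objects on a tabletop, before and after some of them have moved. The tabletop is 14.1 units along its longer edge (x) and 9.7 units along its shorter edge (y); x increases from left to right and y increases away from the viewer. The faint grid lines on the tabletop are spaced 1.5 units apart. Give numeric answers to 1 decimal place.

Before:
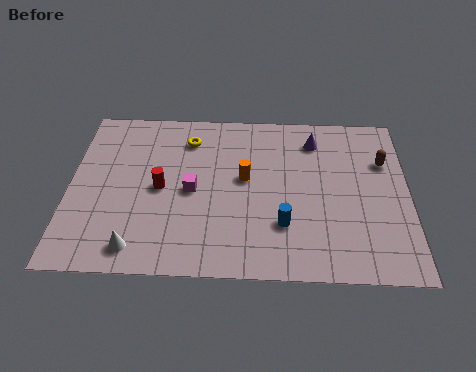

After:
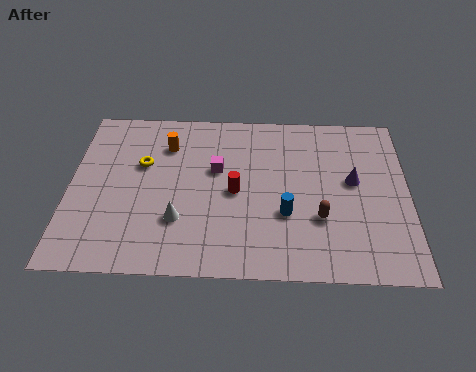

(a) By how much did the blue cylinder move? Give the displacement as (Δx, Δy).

(0.1, 0.6)

From the two frames, the blue cylinder sits at roughly (8.9, 2.8) before and (9.0, 3.4) after.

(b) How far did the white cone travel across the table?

2.3

From (2.9, 1.3) to (4.6, 2.9), the white cone covered √(1.7² + 1.6²) ≈ 2.3 units.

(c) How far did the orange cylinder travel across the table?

3.8

From (7.3, 5.4) to (4.0, 7.3), the orange cylinder covered √(3.3² + 1.9²) ≈ 3.8 units.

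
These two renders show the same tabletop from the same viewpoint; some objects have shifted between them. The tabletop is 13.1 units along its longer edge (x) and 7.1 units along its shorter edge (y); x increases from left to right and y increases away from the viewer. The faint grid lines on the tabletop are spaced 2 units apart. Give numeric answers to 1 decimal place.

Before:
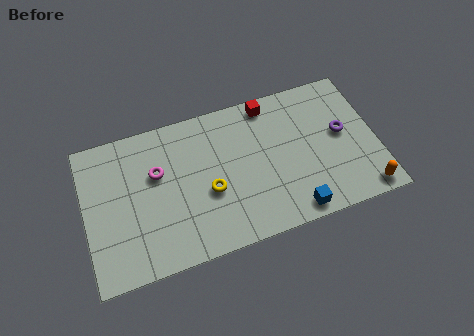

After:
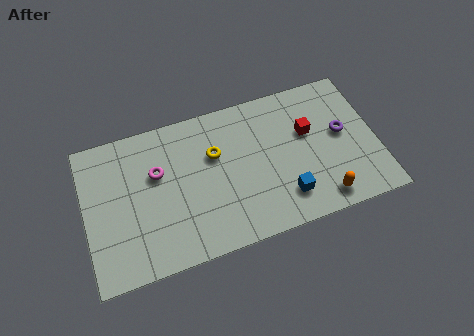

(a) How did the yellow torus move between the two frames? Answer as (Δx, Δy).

(0.4, 1.7)

The yellow torus started near (5.5, 2.9) and ended near (5.9, 4.6).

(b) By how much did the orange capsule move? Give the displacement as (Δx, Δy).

(-1.9, 0.2)

The orange capsule started near (12.3, 0.8) and ended near (10.4, 1.0).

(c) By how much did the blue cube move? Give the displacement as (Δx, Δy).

(-0.3, 0.8)

The blue cube was at about (9.1, 0.8) and moved to about (8.8, 1.6).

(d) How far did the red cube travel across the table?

2.5

The red cube was near (8.5, 6.3) before and (10.1, 4.4) after, so it travelled √(1.6² + 1.9²) ≈ 2.5 units.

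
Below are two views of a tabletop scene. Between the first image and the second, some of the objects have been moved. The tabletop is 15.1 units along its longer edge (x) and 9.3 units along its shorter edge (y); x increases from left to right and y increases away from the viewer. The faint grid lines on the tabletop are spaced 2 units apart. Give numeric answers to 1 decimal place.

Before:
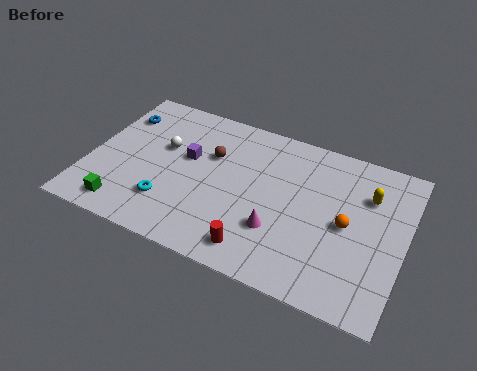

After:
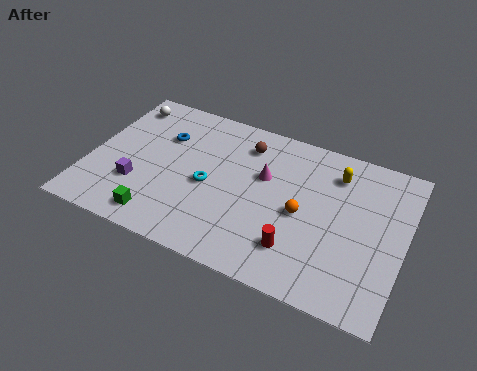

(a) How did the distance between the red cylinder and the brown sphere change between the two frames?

+0.6

The distance was about 5.5 in the first image and 6.1 in the second, so they moved 0.6 units further apart.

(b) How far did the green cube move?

1.7

From (2.1, 1.3) to (3.8, 1.3), the green cube covered √(1.7² + 0.0²) ≈ 1.7 units.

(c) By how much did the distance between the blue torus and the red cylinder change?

-1.2

Before: roughly 9.4 units apart; after: 8.2. That's 1.2 units closer together.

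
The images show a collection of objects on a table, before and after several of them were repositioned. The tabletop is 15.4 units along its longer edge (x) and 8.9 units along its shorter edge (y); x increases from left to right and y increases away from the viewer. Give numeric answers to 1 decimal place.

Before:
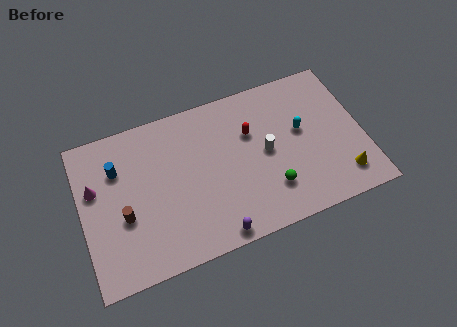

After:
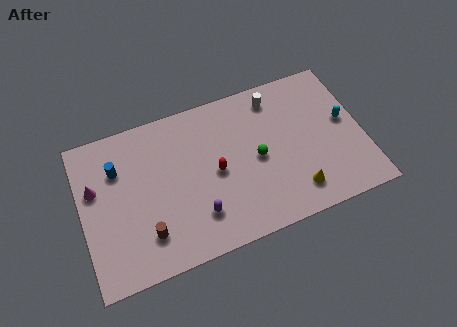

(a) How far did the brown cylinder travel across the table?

1.8

From (2.2, 3.5) to (3.3, 2.1), the brown cylinder covered √(1.1² + 1.4²) ≈ 1.8 units.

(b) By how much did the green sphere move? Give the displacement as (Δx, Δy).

(-0.5, 2.0)

The green sphere was at about (10.1, 2.3) and moved to about (9.6, 4.3).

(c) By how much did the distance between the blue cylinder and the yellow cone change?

-2.4

Before: roughly 12.8 units apart; after: 10.4. That's 2.4 units closer together.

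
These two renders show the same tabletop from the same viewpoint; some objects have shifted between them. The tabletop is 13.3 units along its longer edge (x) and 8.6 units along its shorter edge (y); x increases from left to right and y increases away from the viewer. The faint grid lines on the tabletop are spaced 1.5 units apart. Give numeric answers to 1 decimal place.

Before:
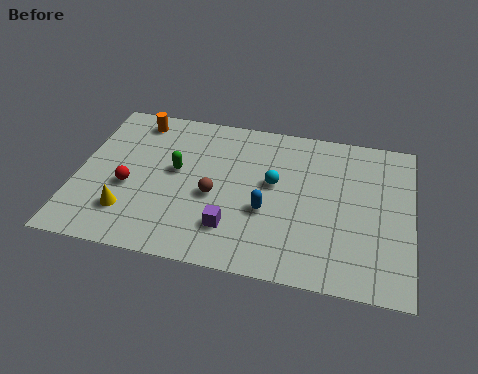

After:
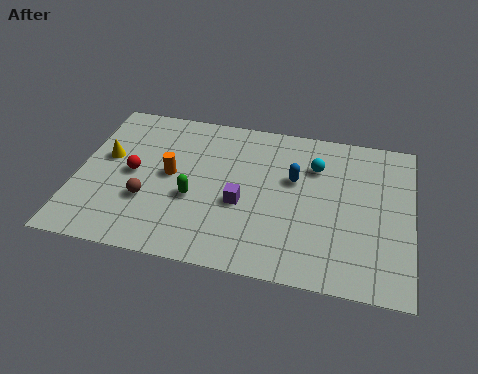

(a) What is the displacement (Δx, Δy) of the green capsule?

(0.8, -1.4)

The green capsule was at about (3.9, 4.8) and moved to about (4.7, 3.4).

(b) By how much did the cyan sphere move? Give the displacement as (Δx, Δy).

(1.6, 1.3)

The cyan sphere was at about (7.8, 4.9) and moved to about (9.4, 6.2).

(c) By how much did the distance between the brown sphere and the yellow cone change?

-0.9

They were about 3.7 units apart before and 2.8 after — 0.9 units closer together.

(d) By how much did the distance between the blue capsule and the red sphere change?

+1.0

Before: roughly 5.5 units apart; after: 6.5. That's 1.0 units further apart.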